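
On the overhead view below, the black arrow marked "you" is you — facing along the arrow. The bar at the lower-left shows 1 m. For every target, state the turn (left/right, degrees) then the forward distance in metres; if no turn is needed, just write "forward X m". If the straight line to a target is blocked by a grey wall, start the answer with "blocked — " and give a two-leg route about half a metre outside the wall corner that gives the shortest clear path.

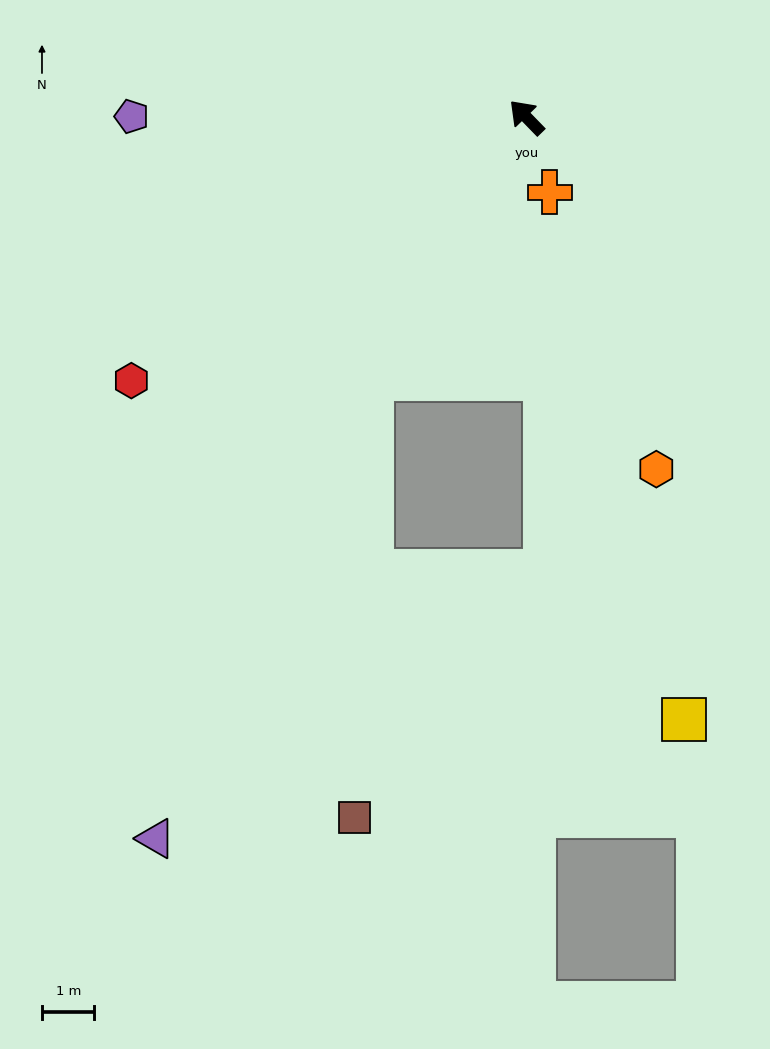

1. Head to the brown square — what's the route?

blocked — turn left 105°, forward 5.8 m, then turn left 29°, forward 8.4 m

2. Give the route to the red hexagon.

turn left 80°, forward 9.0 m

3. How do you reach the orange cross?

turn left 153°, forward 1.5 m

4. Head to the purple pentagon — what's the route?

turn left 46°, forward 7.5 m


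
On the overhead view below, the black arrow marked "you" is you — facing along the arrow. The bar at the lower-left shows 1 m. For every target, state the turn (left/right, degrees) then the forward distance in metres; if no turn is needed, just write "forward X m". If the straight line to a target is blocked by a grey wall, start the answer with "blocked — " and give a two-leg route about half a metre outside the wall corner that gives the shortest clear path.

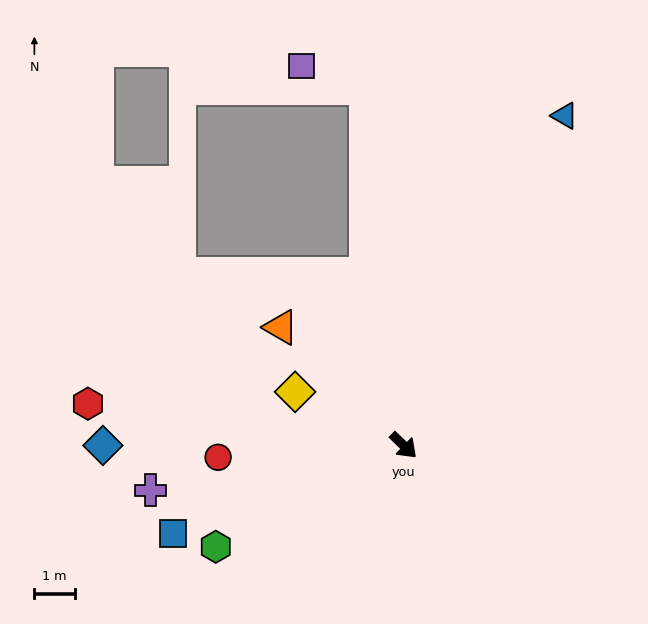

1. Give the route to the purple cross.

turn right 126°, forward 6.4 m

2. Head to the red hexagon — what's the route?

turn right 144°, forward 7.9 m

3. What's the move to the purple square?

blocked — turn left 140°, forward 8.9 m, then turn left 65°, forward 1.7 m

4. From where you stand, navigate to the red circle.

turn right 132°, forward 4.6 m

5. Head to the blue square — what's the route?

turn right 115°, forward 6.1 m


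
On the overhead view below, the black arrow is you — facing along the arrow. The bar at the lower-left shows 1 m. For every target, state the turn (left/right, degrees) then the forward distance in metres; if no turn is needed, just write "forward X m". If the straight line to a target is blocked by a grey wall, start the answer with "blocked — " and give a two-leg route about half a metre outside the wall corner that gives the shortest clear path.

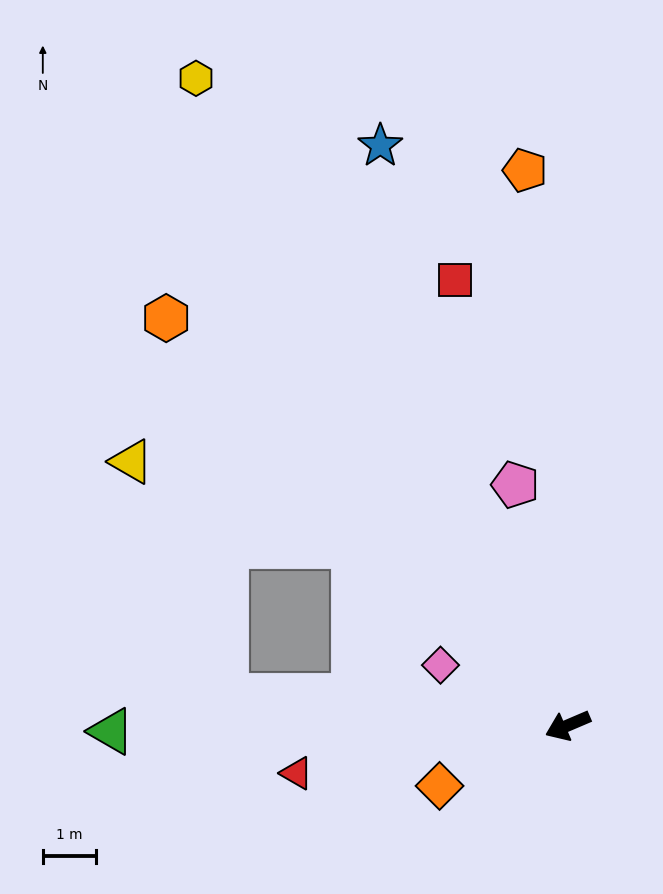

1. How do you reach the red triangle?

turn right 13°, forward 5.2 m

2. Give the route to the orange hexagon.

turn right 69°, forward 10.8 m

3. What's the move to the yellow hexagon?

turn right 83°, forward 14.1 m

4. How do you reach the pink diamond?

turn right 48°, forward 2.7 m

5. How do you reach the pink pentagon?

turn right 101°, forward 4.7 m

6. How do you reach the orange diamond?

turn left 2°, forward 2.7 m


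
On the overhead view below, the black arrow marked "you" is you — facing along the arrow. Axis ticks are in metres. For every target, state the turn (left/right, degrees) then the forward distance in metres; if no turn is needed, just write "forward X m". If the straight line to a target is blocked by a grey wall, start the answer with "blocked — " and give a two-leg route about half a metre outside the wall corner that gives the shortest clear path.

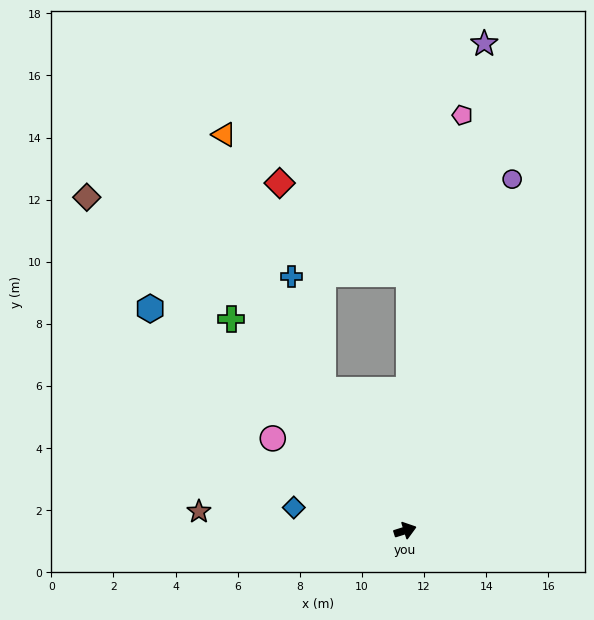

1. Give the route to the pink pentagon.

turn left 65°, forward 13.5 m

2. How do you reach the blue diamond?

turn left 151°, forward 3.7 m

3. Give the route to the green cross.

turn left 112°, forward 8.8 m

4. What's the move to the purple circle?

turn left 56°, forward 11.8 m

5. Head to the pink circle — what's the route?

turn left 128°, forward 5.2 m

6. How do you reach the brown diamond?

turn left 116°, forward 14.8 m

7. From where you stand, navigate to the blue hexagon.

turn left 122°, forward 10.9 m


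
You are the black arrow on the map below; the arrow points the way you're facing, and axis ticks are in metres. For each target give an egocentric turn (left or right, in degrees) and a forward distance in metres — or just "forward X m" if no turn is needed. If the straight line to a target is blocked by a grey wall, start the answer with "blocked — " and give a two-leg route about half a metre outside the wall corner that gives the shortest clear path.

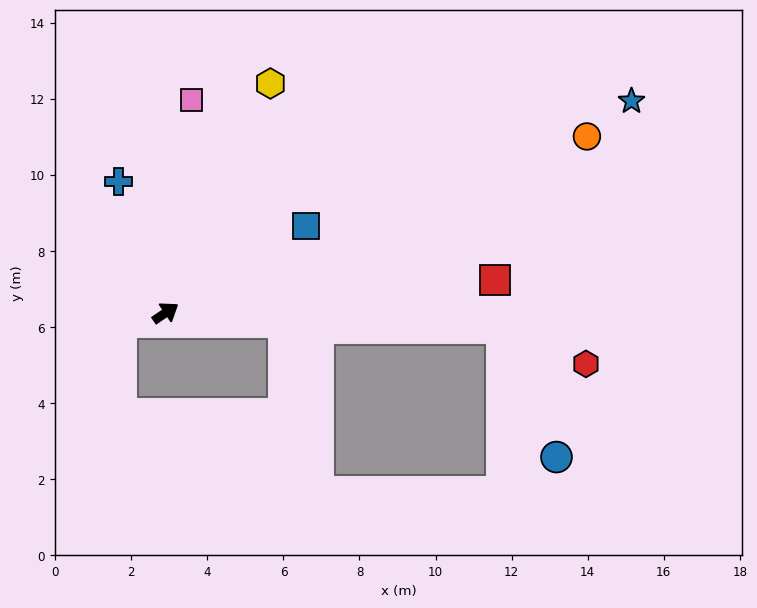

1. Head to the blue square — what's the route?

turn right 2°, forward 4.3 m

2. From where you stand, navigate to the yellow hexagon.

turn left 31°, forward 6.6 m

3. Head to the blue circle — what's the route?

blocked — turn right 37°, forward 8.8 m, then turn right 64°, forward 3.7 m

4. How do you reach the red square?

turn right 28°, forward 8.7 m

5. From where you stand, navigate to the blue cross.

turn left 76°, forward 3.7 m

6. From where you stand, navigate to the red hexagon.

blocked — turn right 37°, forward 8.8 m, then turn right 20°, forward 2.4 m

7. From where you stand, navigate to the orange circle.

turn right 11°, forward 12.0 m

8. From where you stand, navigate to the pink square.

turn left 49°, forward 5.6 m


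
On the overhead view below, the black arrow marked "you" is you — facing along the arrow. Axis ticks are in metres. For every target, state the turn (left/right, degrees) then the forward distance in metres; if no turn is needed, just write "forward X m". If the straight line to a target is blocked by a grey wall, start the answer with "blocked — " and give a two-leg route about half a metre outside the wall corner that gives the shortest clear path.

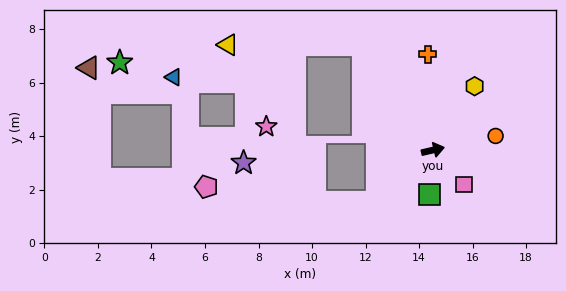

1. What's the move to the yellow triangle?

blocked — turn left 110°, forward 4.7 m, then turn left 57°, forward 5.1 m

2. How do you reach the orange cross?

turn left 80°, forward 3.6 m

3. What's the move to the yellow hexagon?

turn left 44°, forward 2.9 m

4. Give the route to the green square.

turn right 107°, forward 1.6 m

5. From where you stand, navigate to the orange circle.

forward 2.4 m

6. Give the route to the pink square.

turn right 61°, forward 1.7 m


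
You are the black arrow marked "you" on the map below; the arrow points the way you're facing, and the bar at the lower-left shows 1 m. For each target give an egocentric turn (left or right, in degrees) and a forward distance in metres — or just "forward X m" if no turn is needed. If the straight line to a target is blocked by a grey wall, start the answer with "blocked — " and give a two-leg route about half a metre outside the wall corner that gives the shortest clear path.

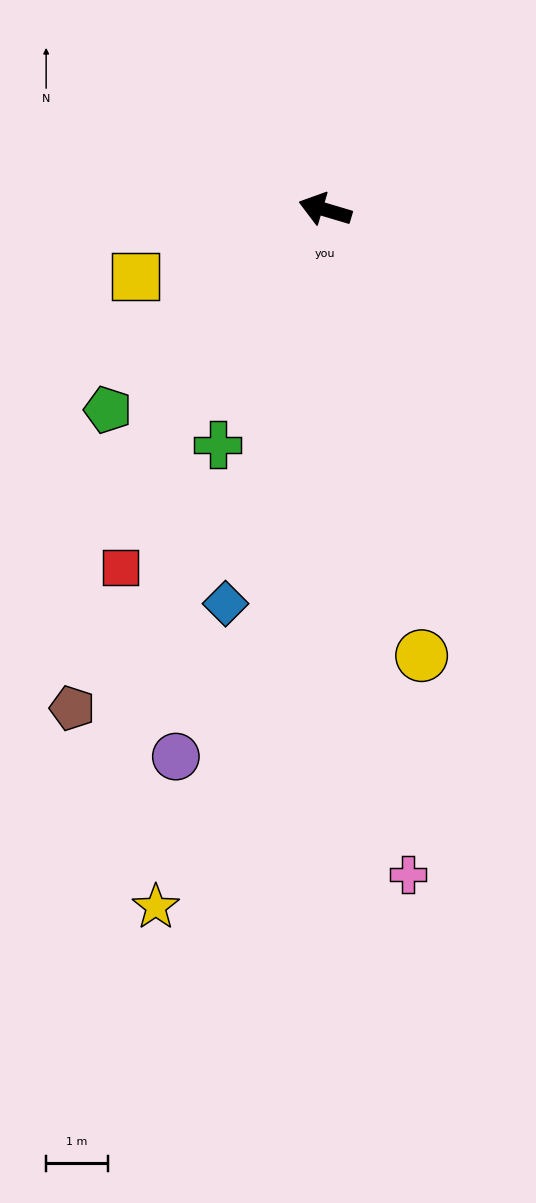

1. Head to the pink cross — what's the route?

turn left 114°, forward 10.8 m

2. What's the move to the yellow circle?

turn left 119°, forward 7.4 m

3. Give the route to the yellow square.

turn left 36°, forward 3.2 m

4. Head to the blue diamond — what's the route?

turn left 92°, forward 6.5 m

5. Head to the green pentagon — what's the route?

turn left 59°, forward 4.8 m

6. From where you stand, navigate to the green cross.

turn left 82°, forward 4.2 m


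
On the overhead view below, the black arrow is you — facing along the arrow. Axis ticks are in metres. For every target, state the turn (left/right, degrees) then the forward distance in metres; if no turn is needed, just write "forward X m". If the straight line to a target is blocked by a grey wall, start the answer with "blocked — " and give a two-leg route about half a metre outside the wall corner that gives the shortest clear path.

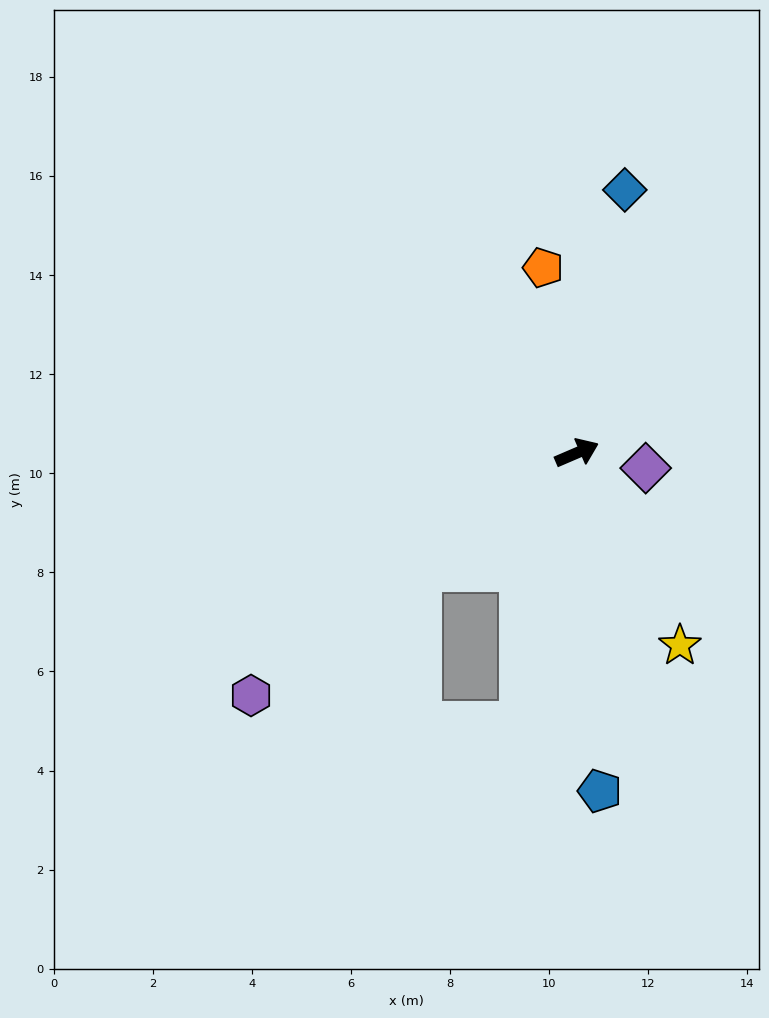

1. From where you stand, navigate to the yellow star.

turn right 85°, forward 4.4 m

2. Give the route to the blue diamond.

turn left 56°, forward 5.4 m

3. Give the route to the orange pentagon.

turn left 77°, forward 3.8 m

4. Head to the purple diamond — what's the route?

turn right 36°, forward 1.4 m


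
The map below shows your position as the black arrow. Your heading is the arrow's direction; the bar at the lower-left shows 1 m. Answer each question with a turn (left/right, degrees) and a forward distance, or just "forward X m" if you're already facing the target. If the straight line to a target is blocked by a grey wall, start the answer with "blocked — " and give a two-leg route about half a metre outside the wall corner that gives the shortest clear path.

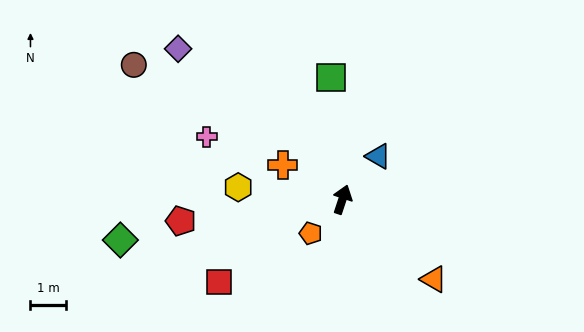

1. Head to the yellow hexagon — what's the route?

turn left 102°, forward 3.0 m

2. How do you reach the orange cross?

turn left 79°, forward 2.0 m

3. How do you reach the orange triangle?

turn right 113°, forward 3.4 m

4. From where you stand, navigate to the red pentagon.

turn left 116°, forward 4.6 m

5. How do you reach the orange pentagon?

turn left 155°, forward 1.3 m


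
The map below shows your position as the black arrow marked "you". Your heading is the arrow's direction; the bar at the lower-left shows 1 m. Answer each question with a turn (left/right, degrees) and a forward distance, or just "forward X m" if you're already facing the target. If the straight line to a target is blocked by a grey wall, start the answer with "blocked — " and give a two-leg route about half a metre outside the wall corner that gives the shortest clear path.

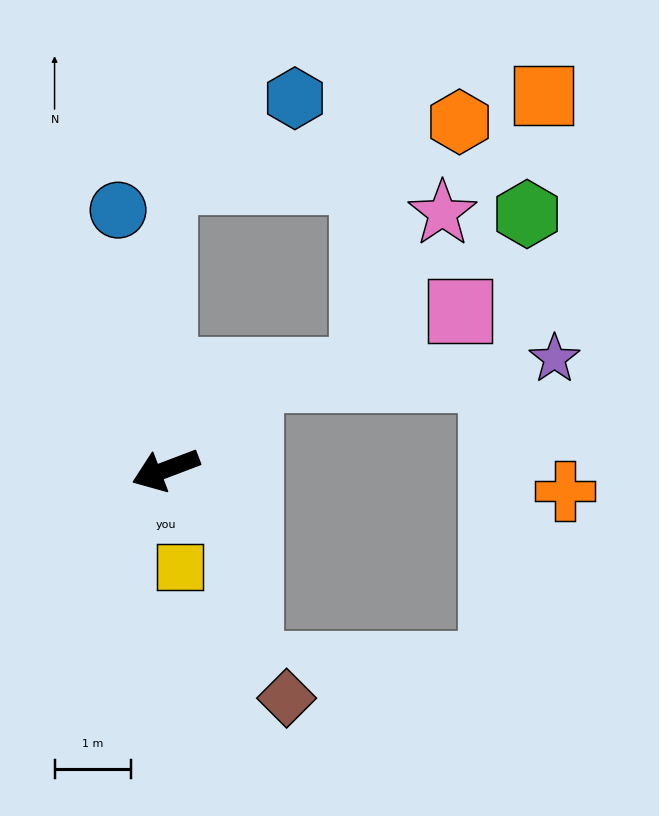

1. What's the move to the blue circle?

turn right 100°, forward 3.5 m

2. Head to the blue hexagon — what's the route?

blocked — turn right 111°, forward 3.8 m, then turn right 57°, forward 2.0 m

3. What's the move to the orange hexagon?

blocked — turn right 111°, forward 3.8 m, then turn right 78°, forward 4.0 m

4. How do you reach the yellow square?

turn left 77°, forward 1.3 m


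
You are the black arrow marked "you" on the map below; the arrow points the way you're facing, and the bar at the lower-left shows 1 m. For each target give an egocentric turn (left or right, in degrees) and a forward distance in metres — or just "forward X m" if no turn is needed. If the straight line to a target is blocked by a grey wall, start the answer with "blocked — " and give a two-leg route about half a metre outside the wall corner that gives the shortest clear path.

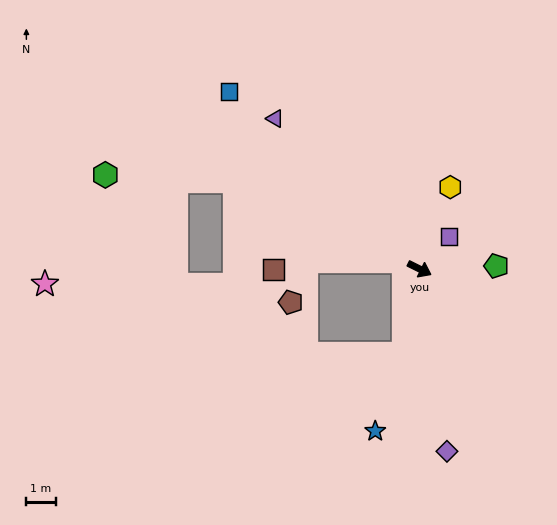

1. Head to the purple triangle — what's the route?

turn left 160°, forward 7.1 m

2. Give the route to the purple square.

turn left 74°, forward 1.5 m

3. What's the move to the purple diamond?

turn right 55°, forward 6.3 m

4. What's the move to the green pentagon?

turn left 29°, forward 2.6 m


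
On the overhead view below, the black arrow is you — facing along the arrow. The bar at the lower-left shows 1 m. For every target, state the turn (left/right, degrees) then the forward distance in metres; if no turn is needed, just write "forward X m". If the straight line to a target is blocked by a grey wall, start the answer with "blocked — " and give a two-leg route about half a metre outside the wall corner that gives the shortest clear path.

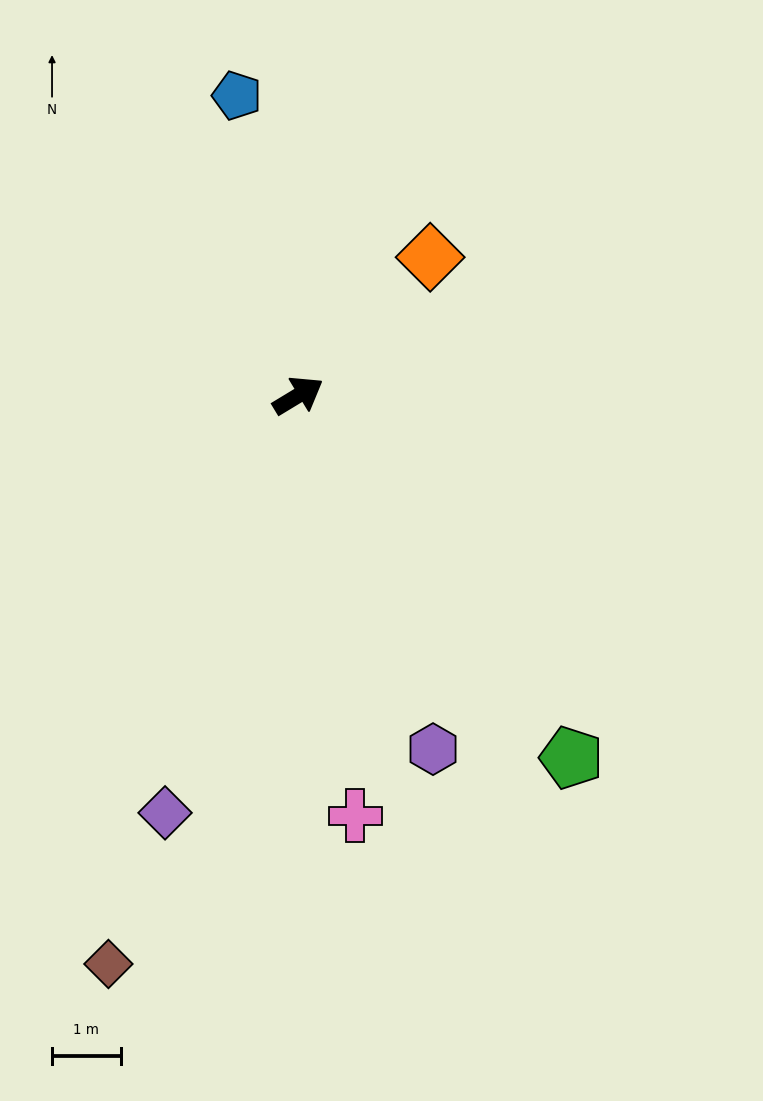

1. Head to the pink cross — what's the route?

turn right 113°, forward 6.2 m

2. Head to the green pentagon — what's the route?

turn right 84°, forward 6.6 m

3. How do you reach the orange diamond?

turn left 15°, forward 2.8 m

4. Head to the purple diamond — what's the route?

turn right 139°, forward 6.4 m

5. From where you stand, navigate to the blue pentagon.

turn left 70°, forward 4.5 m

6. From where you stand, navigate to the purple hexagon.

turn right 100°, forward 5.5 m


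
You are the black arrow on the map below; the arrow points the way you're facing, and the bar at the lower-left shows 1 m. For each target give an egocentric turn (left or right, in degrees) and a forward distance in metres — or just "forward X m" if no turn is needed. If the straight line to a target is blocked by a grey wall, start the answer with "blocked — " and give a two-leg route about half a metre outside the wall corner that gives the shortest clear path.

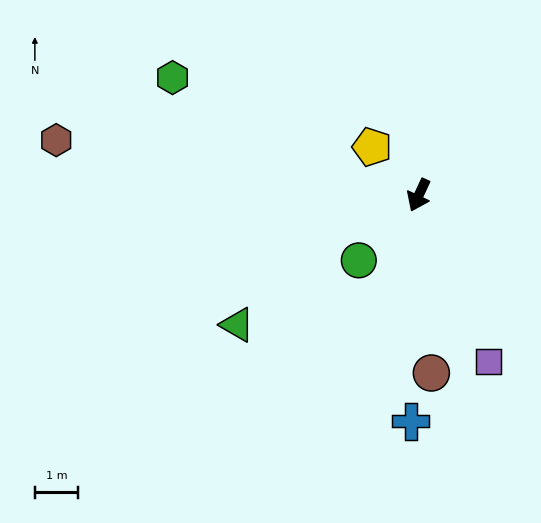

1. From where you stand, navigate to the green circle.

turn right 18°, forward 2.1 m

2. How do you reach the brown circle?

turn left 29°, forward 4.1 m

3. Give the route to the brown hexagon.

turn right 74°, forward 8.5 m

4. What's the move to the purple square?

turn left 48°, forward 4.2 m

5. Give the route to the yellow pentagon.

turn right 111°, forward 1.6 m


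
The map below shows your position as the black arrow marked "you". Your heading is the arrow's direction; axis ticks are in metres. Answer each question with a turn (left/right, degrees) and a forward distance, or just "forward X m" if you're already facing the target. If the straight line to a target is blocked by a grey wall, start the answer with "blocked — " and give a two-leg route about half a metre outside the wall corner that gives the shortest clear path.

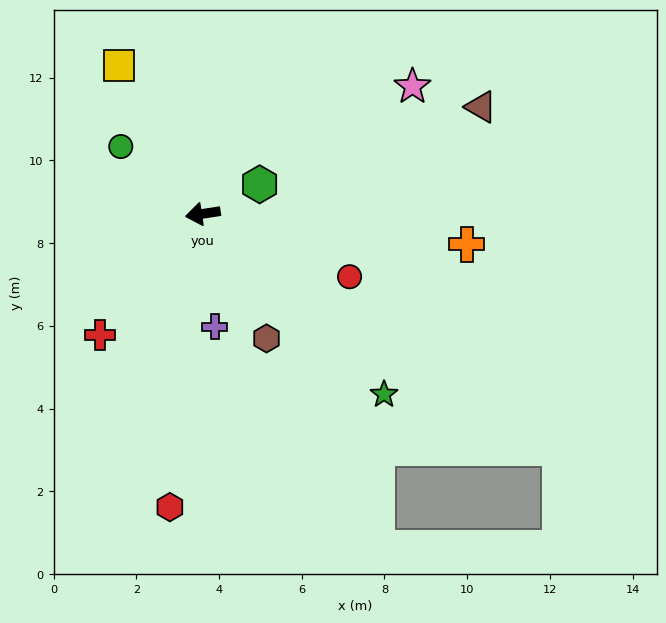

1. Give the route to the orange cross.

turn left 165°, forward 6.4 m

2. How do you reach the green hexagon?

turn right 161°, forward 1.5 m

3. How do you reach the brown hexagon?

turn left 108°, forward 3.4 m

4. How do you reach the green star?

turn left 126°, forward 6.2 m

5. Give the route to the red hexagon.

turn left 75°, forward 7.1 m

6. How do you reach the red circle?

turn left 148°, forward 3.9 m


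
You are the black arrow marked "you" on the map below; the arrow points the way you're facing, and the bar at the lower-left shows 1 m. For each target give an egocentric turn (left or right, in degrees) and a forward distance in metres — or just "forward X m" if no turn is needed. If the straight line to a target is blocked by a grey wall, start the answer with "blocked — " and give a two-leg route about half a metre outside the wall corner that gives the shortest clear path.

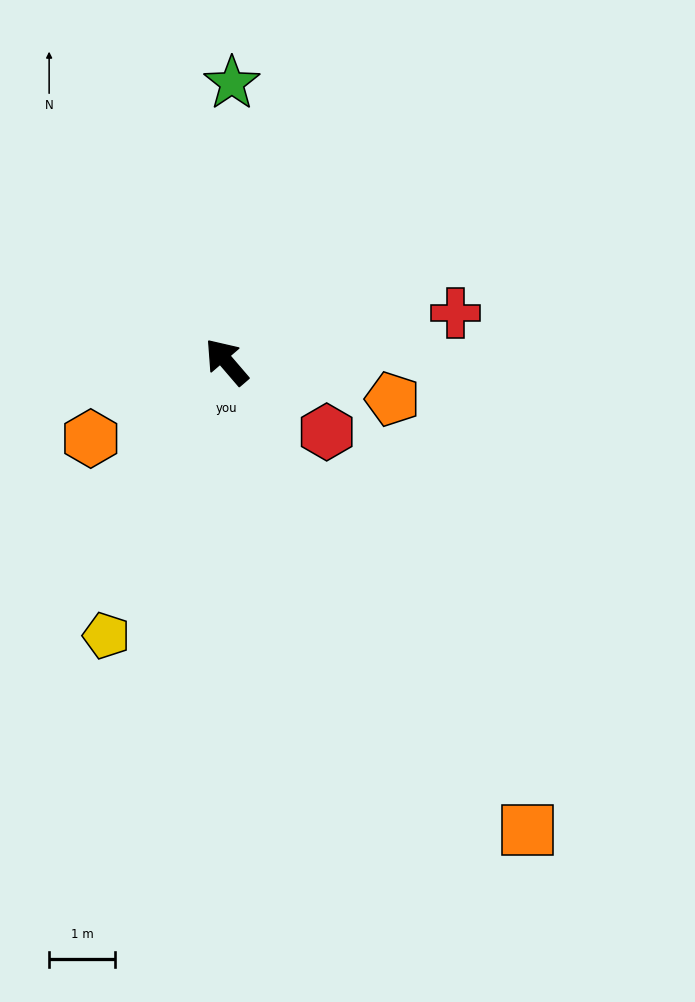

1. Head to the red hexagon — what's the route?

turn right 166°, forward 1.8 m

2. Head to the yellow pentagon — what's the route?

turn left 116°, forward 4.5 m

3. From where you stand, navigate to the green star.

turn right 42°, forward 4.2 m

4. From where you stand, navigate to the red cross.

turn right 119°, forward 3.5 m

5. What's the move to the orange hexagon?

turn left 79°, forward 2.4 m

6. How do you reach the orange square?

turn left 172°, forward 8.4 m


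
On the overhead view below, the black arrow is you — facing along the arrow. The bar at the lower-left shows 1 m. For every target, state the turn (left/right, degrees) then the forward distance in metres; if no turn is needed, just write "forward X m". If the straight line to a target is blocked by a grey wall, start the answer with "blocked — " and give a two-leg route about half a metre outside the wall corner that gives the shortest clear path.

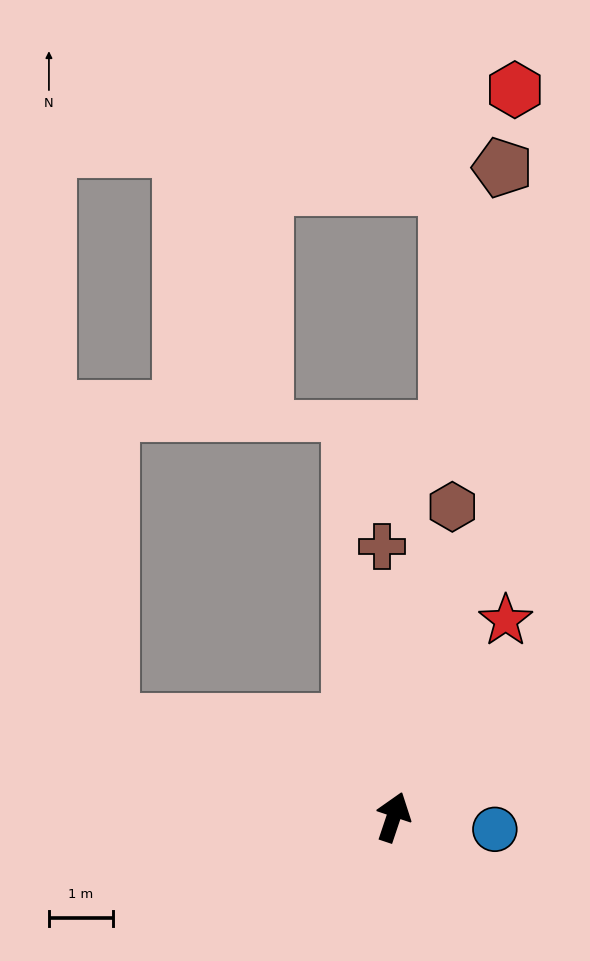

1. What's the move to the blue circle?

turn right 78°, forward 1.6 m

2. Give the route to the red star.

turn right 11°, forward 3.5 m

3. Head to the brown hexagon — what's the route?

turn left 8°, forward 4.9 m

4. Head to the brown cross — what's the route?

turn left 21°, forward 4.2 m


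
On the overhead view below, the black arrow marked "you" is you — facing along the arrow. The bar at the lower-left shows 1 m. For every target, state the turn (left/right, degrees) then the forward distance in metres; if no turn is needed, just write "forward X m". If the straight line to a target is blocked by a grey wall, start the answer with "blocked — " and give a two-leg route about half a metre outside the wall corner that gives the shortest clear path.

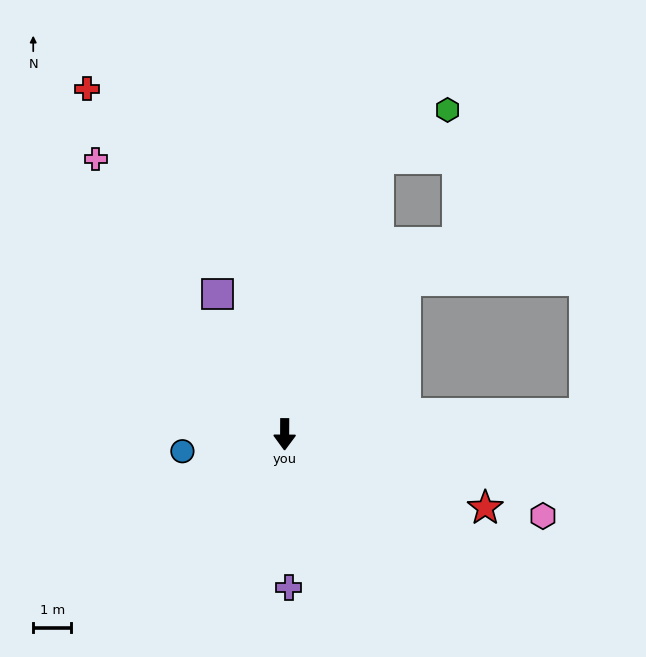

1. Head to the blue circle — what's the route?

turn right 80°, forward 2.7 m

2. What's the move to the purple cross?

forward 4.0 m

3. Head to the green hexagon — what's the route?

blocked — turn left 162°, forward 7.7 m, then turn right 37°, forward 2.2 m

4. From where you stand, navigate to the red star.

turn left 70°, forward 5.6 m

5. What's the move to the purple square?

turn right 154°, forward 4.1 m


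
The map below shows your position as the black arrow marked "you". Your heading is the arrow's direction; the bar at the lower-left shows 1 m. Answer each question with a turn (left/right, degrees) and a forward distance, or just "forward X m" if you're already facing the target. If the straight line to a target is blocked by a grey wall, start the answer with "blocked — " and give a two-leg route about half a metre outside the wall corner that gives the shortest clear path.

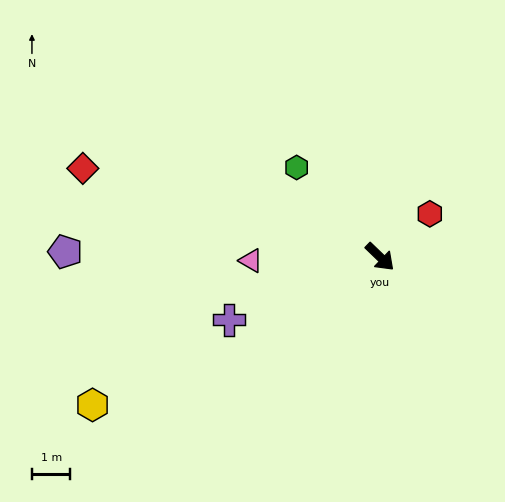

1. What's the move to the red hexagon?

turn left 85°, forward 1.7 m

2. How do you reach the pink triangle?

turn right 134°, forward 3.3 m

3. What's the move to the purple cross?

turn right 113°, forward 4.2 m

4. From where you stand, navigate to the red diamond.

turn right 153°, forward 8.0 m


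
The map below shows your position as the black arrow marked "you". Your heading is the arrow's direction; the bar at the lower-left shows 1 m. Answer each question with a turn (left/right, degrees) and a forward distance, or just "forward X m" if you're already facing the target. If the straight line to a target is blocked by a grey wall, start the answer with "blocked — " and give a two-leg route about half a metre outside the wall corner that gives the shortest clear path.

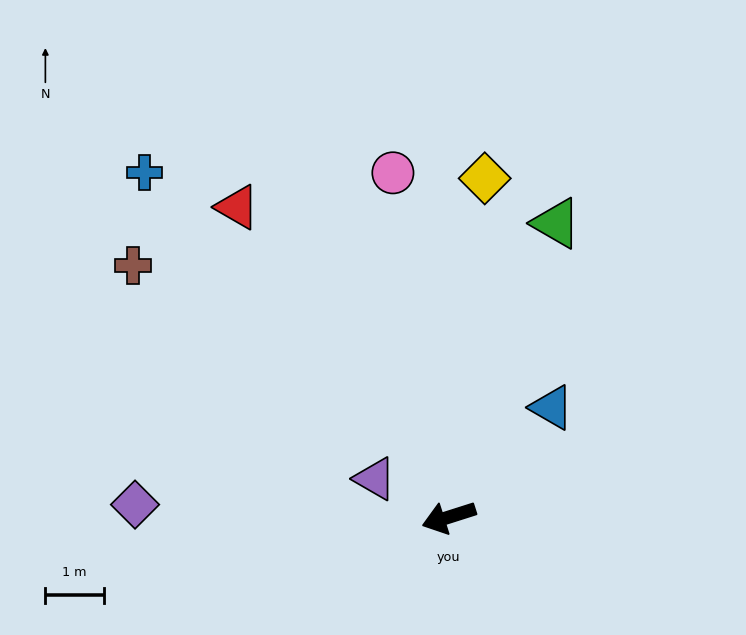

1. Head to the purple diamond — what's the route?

turn right 20°, forward 5.4 m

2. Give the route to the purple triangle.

turn right 45°, forward 1.4 m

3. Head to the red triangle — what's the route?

turn right 73°, forward 6.4 m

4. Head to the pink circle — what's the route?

turn right 98°, forward 5.9 m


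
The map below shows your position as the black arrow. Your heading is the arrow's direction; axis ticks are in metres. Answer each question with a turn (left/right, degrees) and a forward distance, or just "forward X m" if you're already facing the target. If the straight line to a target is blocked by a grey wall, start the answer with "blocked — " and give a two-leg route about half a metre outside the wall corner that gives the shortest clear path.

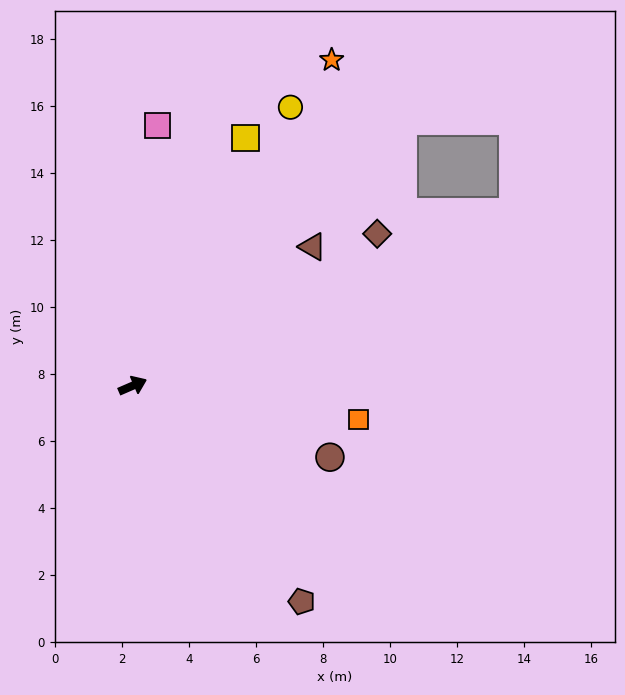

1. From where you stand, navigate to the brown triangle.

turn left 14°, forward 6.8 m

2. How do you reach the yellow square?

turn left 42°, forward 8.1 m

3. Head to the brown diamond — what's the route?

turn left 8°, forward 8.6 m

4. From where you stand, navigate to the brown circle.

turn right 43°, forward 6.3 m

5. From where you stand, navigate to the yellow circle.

turn left 37°, forward 9.6 m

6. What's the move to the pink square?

turn left 61°, forward 7.8 m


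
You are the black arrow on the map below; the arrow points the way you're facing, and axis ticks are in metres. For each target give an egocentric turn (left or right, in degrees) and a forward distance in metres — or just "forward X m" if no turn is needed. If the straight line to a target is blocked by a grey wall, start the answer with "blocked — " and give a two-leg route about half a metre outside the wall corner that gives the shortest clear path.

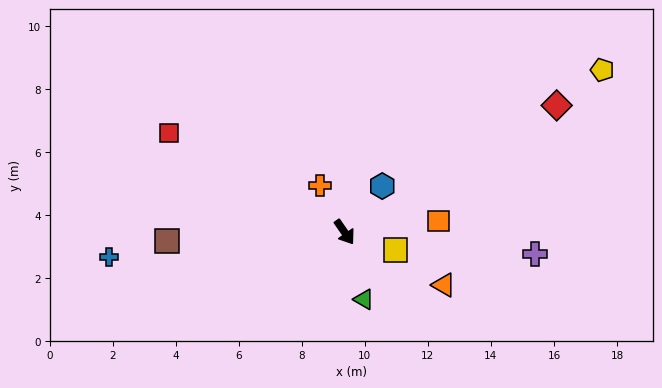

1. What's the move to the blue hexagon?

turn left 106°, forward 1.9 m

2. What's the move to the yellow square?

turn left 36°, forward 1.7 m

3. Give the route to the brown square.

turn right 122°, forward 5.6 m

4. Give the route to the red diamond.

turn left 86°, forward 7.8 m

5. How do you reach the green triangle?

turn right 19°, forward 2.2 m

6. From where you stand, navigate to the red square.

turn right 154°, forward 6.4 m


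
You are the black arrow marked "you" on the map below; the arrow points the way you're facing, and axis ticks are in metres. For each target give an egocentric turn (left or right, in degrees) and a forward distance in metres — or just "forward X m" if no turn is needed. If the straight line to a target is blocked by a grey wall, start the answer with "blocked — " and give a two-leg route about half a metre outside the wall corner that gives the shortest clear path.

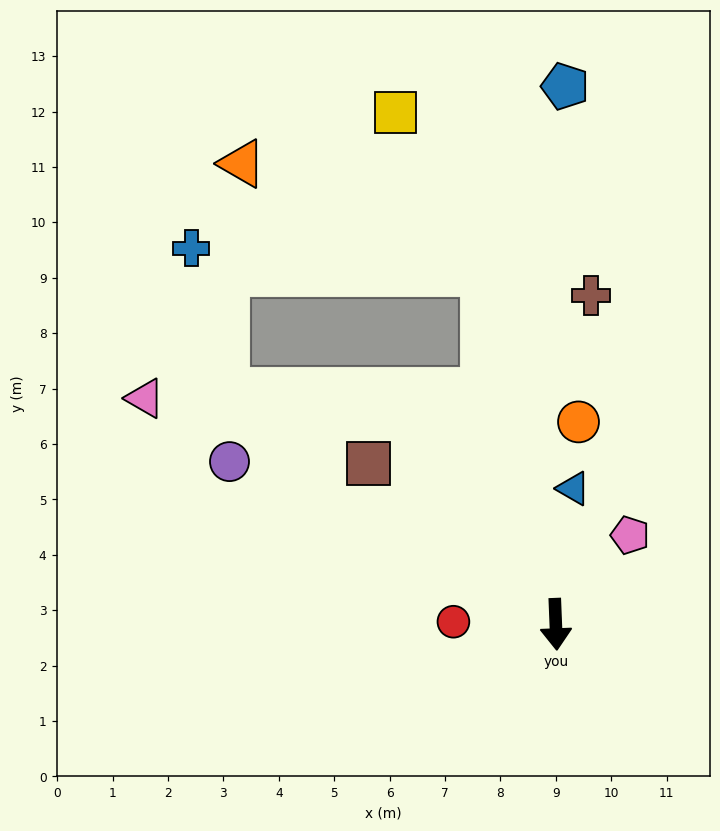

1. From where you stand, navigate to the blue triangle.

turn left 170°, forward 2.5 m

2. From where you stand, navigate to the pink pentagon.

turn left 138°, forward 2.1 m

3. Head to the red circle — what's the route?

turn right 94°, forward 1.8 m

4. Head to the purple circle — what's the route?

turn right 119°, forward 6.6 m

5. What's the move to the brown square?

turn right 133°, forward 4.4 m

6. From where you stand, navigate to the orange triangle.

blocked — turn right 171°, forward 6.5 m, then turn left 54°, forward 4.8 m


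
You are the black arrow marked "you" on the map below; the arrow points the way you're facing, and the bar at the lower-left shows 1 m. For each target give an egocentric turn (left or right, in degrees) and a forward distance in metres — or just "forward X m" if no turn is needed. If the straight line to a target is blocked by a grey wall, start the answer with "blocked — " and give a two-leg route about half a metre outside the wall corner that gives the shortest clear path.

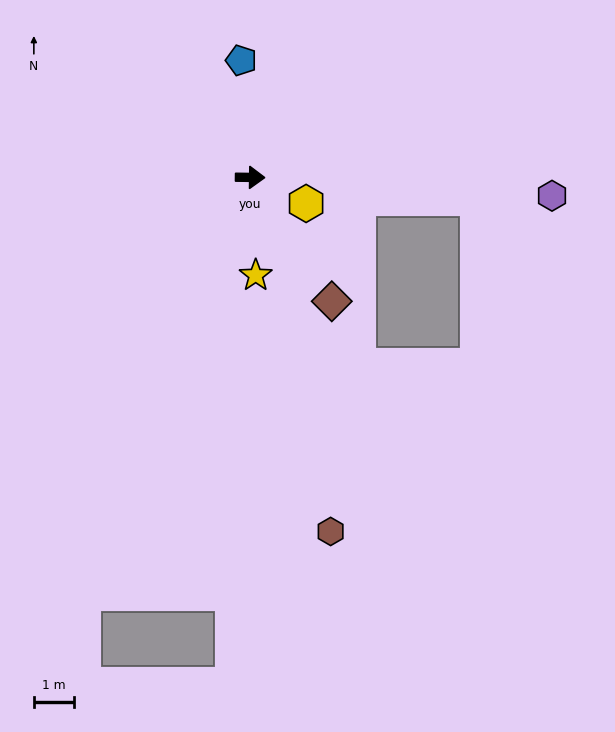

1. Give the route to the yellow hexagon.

turn right 24°, forward 1.5 m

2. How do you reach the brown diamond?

turn right 56°, forward 3.7 m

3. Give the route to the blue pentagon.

turn left 95°, forward 2.9 m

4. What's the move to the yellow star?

turn right 86°, forward 2.4 m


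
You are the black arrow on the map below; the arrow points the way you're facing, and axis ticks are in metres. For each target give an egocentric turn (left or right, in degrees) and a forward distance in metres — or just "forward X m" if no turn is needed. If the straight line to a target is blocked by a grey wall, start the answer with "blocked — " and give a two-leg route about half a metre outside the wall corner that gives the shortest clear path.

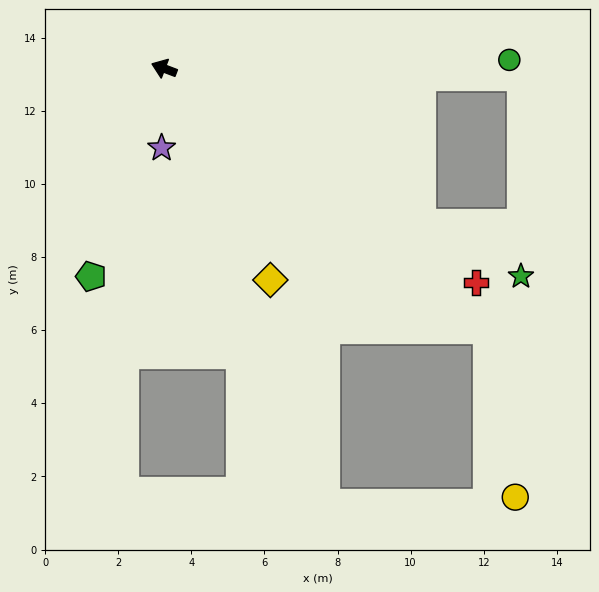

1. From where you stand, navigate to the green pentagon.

turn left 91°, forward 6.0 m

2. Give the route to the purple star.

turn left 109°, forward 2.2 m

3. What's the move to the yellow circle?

blocked — turn left 162°, forward 11.4 m, then turn right 42°, forward 4.7 m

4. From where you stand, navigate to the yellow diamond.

turn left 137°, forward 6.5 m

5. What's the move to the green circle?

turn right 158°, forward 9.4 m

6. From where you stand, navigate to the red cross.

turn left 166°, forward 10.3 m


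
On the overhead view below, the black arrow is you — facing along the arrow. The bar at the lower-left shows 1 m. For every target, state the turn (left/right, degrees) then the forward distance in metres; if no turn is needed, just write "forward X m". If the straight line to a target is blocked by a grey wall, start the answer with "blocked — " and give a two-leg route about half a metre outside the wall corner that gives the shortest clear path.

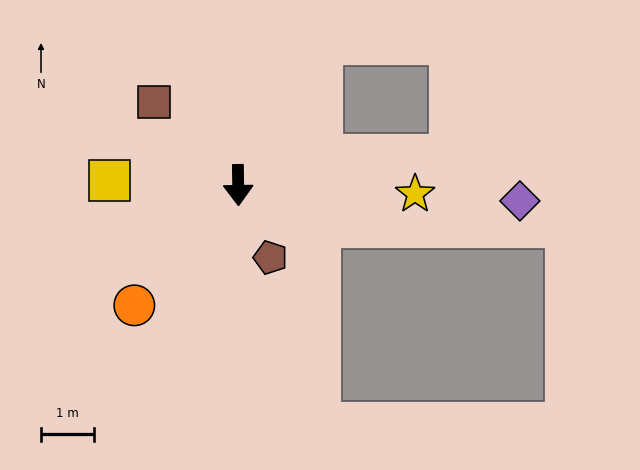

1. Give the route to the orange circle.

turn right 42°, forward 3.0 m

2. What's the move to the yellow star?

turn left 86°, forward 3.4 m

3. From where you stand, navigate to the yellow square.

turn right 93°, forward 2.4 m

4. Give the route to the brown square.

turn right 136°, forward 2.2 m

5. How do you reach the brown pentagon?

turn left 23°, forward 1.5 m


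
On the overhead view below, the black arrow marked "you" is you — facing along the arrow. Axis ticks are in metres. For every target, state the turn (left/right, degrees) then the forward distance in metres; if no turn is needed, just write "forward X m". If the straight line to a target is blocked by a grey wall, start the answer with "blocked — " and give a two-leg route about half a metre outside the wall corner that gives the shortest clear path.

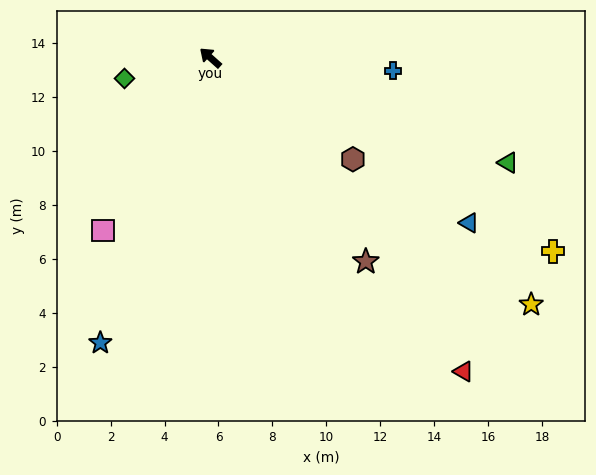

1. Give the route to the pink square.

turn left 100°, forward 7.5 m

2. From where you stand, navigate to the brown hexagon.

turn right 174°, forward 6.5 m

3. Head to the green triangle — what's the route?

turn right 158°, forward 11.7 m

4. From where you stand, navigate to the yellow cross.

turn right 168°, forward 14.6 m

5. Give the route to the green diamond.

turn left 55°, forward 3.3 m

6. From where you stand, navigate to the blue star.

turn left 111°, forward 11.3 m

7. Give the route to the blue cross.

turn right 142°, forward 6.8 m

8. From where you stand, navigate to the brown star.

turn left 169°, forward 9.5 m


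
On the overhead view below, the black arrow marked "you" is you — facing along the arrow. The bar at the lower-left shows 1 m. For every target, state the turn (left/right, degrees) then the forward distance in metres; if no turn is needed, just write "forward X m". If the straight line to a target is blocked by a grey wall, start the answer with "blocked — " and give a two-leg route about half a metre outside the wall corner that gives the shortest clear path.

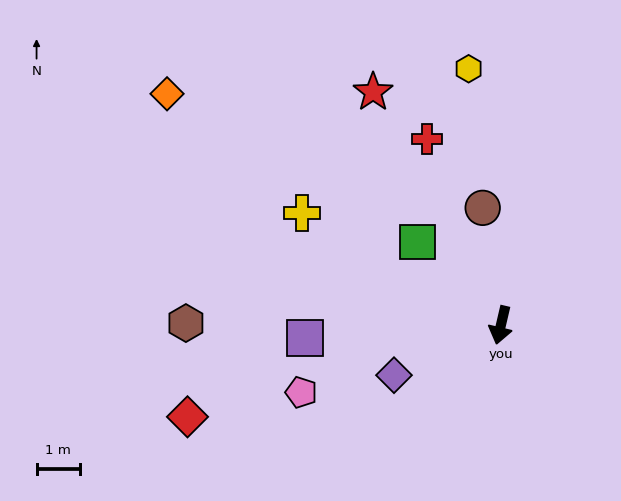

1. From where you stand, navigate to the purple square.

turn right 73°, forward 4.6 m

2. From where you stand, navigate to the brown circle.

turn right 158°, forward 2.8 m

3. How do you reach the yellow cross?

turn right 106°, forward 5.3 m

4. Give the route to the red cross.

turn right 145°, forward 4.7 m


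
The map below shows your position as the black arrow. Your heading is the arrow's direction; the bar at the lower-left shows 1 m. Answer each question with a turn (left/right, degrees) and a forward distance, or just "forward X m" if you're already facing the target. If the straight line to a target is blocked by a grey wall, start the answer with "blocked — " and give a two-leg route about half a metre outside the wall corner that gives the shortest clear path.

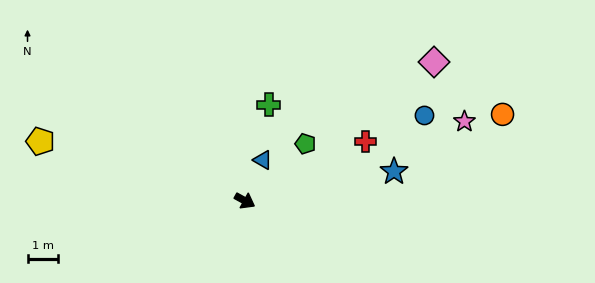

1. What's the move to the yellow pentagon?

turn right 167°, forward 7.0 m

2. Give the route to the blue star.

turn left 40°, forward 5.0 m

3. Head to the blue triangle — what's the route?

turn left 95°, forward 1.5 m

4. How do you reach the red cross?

turn left 55°, forward 4.4 m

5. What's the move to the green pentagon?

turn left 72°, forward 2.7 m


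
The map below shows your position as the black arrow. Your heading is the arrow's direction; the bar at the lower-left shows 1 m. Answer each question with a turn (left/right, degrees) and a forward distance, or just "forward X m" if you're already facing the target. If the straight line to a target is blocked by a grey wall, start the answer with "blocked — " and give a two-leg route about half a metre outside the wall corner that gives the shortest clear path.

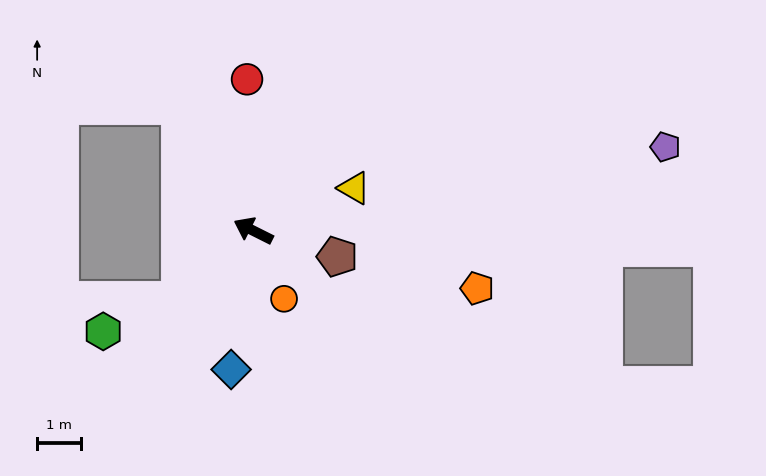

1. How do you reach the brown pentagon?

turn right 171°, forward 2.0 m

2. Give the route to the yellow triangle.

turn right 130°, forward 2.5 m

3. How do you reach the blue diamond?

turn left 108°, forward 3.2 m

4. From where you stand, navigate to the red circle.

turn right 61°, forward 3.5 m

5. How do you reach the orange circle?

turn left 141°, forward 1.7 m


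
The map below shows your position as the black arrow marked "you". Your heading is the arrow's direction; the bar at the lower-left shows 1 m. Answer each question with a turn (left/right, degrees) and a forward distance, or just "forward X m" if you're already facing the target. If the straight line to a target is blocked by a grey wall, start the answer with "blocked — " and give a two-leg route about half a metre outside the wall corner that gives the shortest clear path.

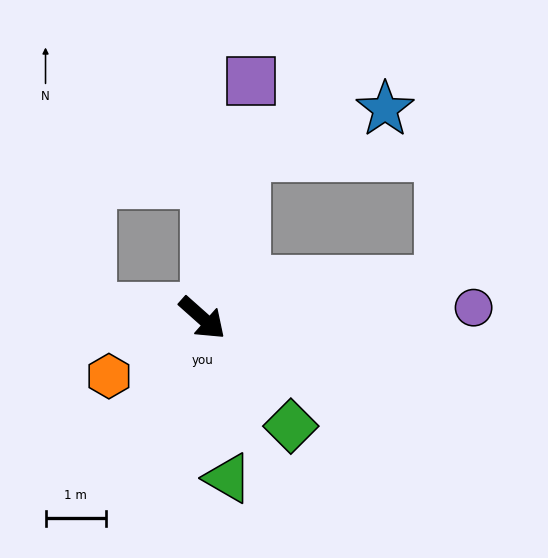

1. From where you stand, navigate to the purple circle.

turn left 44°, forward 4.5 m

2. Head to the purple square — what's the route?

turn left 120°, forward 4.0 m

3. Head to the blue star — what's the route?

blocked — turn left 117°, forward 2.8 m, then turn right 57°, forward 2.5 m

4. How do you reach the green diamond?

turn right 9°, forward 2.3 m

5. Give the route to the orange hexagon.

turn right 106°, forward 1.8 m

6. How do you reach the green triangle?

turn right 39°, forward 2.7 m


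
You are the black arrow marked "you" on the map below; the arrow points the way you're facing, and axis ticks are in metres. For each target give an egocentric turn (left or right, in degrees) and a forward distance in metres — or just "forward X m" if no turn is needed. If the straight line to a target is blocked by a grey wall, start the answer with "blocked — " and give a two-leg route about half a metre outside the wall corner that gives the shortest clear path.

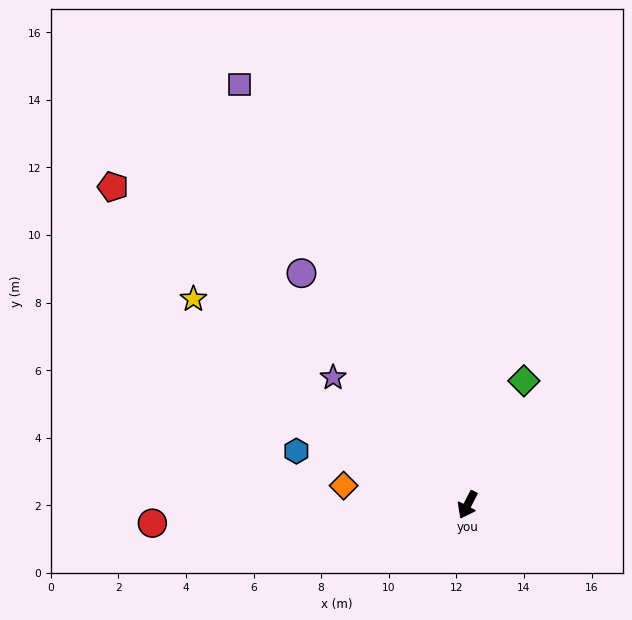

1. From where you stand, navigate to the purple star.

turn right 106°, forward 5.5 m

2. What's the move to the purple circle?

turn right 117°, forward 8.4 m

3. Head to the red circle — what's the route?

turn right 59°, forward 9.3 m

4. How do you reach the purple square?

turn right 124°, forward 14.1 m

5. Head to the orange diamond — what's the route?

turn right 71°, forward 3.7 m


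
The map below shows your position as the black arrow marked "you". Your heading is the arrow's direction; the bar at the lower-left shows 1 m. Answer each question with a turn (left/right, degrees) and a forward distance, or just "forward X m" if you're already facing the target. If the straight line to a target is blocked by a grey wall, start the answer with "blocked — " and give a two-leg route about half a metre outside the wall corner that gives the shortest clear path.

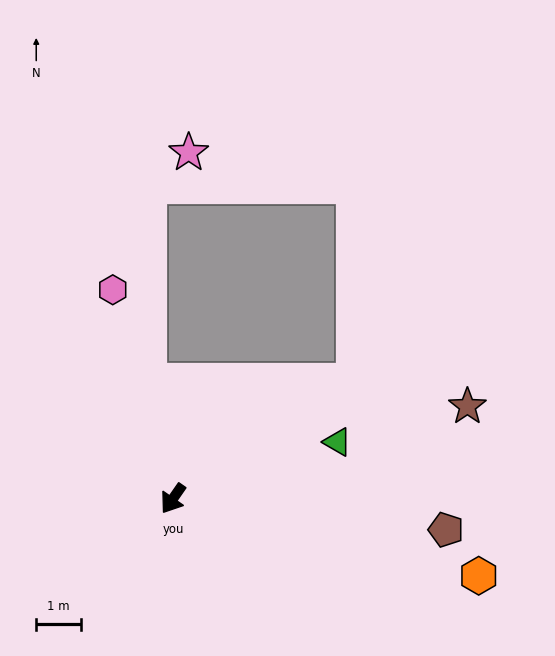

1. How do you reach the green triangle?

turn left 144°, forward 3.9 m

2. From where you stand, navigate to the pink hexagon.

turn right 129°, forward 4.8 m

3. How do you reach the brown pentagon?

turn left 118°, forward 6.1 m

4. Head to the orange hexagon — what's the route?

turn left 111°, forward 7.0 m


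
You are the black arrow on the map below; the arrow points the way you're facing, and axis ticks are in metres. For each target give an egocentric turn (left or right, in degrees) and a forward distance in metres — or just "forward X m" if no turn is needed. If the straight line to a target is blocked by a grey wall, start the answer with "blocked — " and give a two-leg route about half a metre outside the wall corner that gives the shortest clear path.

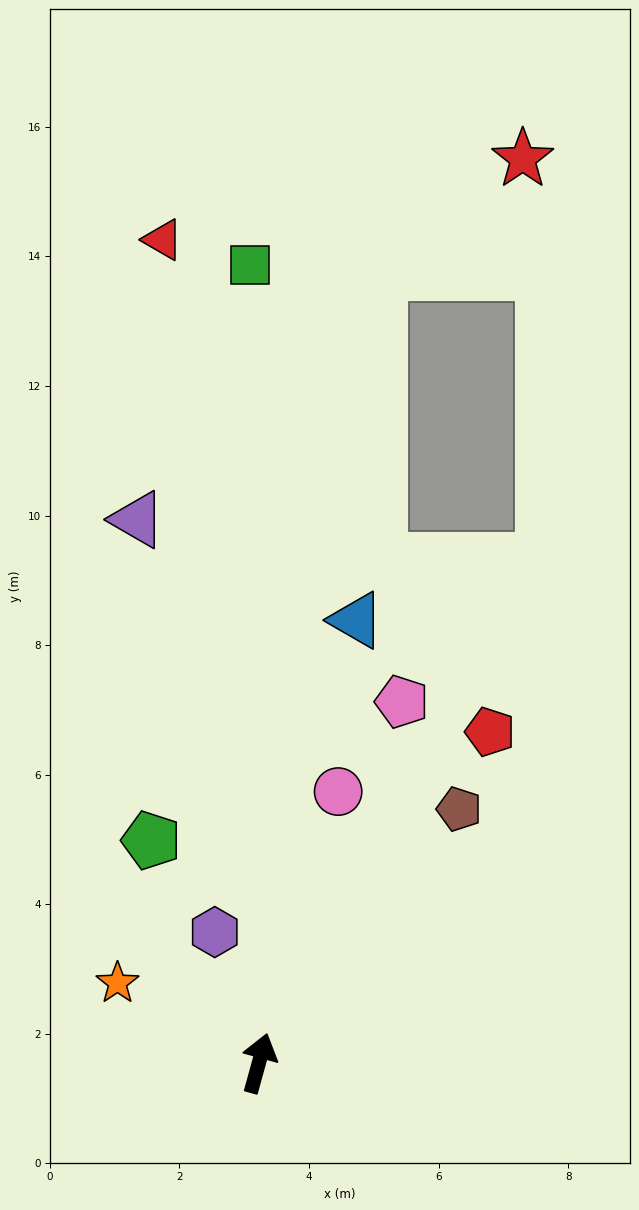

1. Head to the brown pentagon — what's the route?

turn right 23°, forward 5.0 m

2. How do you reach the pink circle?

forward 4.4 m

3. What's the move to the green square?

turn left 16°, forward 12.3 m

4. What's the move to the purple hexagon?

turn left 34°, forward 2.1 m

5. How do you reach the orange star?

turn left 76°, forward 2.5 m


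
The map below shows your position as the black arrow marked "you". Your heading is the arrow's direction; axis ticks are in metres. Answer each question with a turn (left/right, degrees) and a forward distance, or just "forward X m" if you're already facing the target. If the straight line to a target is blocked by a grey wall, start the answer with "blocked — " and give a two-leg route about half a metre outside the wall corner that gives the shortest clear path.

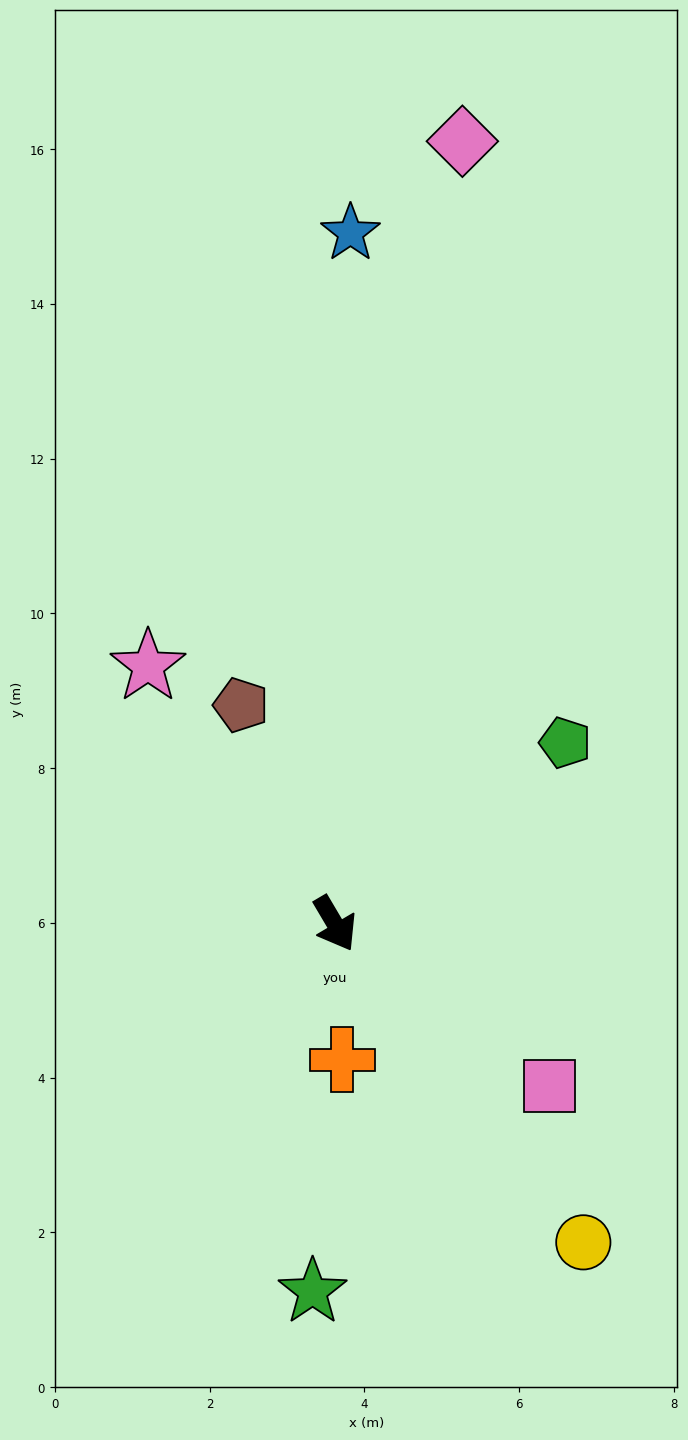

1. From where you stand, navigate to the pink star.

turn right 175°, forward 4.1 m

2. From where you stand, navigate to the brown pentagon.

turn left 173°, forward 3.1 m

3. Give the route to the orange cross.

turn right 28°, forward 1.8 m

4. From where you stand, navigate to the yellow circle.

turn left 7°, forward 5.2 m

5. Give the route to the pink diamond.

turn left 140°, forward 10.2 m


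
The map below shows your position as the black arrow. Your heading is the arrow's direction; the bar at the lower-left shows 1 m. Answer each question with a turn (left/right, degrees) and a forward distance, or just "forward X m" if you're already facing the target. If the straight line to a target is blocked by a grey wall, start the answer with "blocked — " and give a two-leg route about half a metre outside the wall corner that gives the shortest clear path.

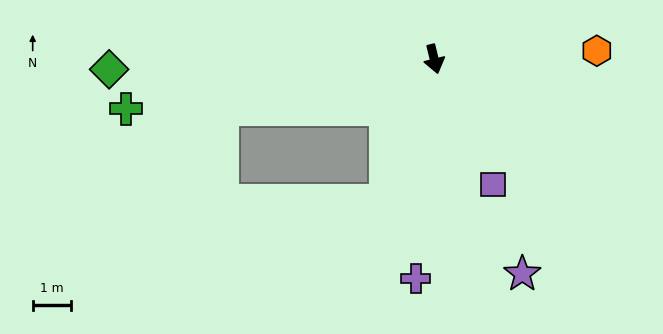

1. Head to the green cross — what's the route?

turn right 95°, forward 8.2 m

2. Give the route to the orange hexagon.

turn left 79°, forward 4.3 m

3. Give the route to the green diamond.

turn right 102°, forward 8.5 m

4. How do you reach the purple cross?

turn right 19°, forward 5.8 m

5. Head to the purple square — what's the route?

turn left 12°, forward 3.6 m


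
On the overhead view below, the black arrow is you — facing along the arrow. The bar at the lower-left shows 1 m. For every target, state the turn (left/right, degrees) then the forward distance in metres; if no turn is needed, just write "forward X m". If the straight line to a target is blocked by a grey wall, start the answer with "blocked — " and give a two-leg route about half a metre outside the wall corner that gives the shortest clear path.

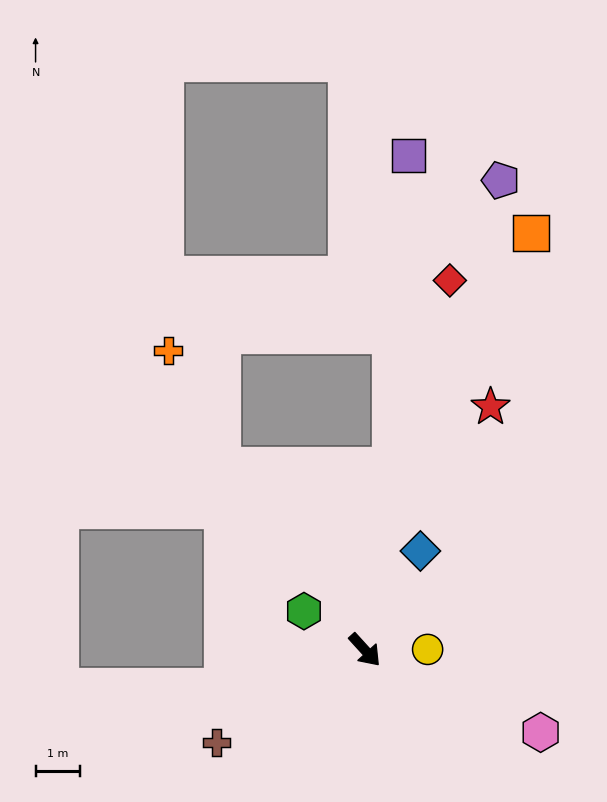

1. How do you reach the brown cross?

turn right 100°, forward 3.9 m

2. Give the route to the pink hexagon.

turn left 23°, forward 4.4 m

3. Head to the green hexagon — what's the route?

turn right 165°, forward 1.6 m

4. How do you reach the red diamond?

turn left 125°, forward 8.5 m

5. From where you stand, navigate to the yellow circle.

turn left 48°, forward 1.4 m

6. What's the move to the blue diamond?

turn left 108°, forward 2.6 m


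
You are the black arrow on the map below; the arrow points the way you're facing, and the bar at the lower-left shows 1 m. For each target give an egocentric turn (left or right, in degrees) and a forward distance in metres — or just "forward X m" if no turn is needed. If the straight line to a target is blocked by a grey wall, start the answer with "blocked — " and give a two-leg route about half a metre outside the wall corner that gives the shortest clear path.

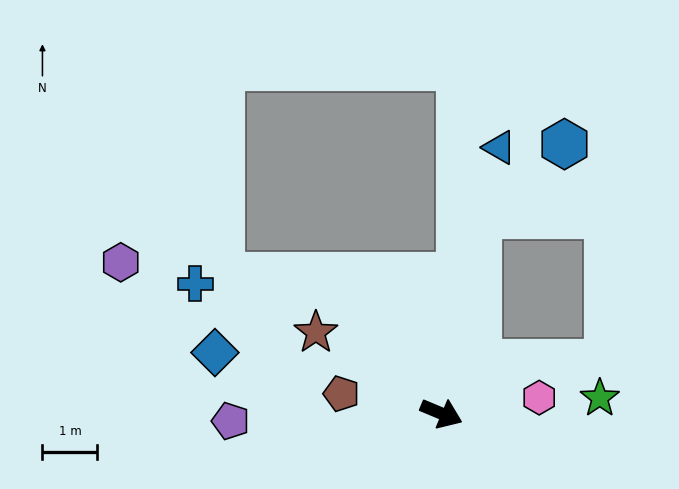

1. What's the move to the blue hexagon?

blocked — turn left 102°, forward 3.7 m, then turn right 40°, forward 2.0 m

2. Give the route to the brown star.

turn left 170°, forward 2.7 m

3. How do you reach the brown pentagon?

turn right 168°, forward 1.9 m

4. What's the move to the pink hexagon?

turn left 32°, forward 1.8 m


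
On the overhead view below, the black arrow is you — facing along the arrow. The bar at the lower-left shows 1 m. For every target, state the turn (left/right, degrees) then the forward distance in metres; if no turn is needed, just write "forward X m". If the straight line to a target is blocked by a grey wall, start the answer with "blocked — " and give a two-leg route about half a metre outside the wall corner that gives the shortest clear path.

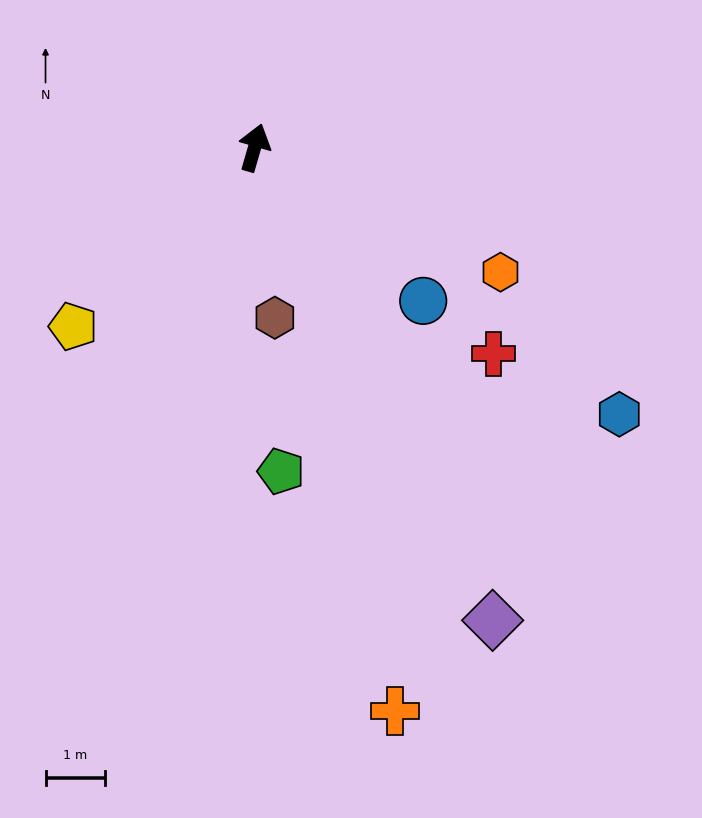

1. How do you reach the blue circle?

turn right 116°, forward 3.9 m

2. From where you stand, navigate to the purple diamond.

turn right 137°, forward 9.0 m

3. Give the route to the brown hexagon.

turn right 157°, forward 2.9 m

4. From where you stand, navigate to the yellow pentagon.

turn left 151°, forward 4.3 m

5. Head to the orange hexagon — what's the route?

turn right 101°, forward 4.7 m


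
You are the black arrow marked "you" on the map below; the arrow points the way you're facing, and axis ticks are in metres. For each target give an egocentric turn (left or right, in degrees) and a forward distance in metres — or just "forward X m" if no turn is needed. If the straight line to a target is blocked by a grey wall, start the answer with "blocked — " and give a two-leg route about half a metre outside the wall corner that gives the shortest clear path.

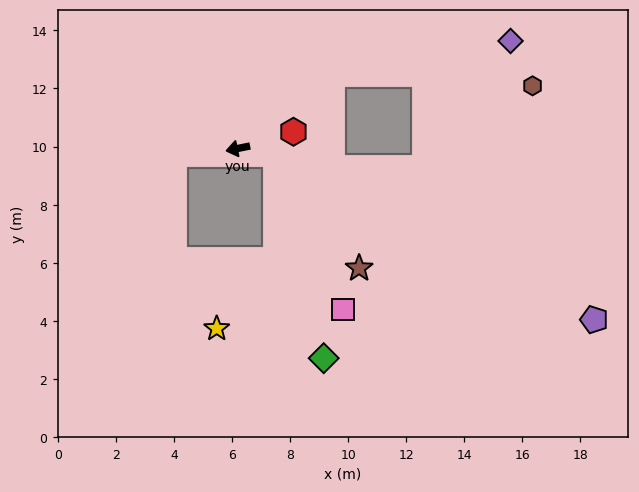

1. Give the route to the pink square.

blocked — turn left 159°, forward 1.3 m, then turn right 57°, forward 5.8 m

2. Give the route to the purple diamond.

blocked — turn right 154°, forward 4.2 m, then turn right 27°, forward 6.2 m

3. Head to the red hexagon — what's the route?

turn right 175°, forward 2.0 m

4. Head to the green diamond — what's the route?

blocked — turn left 159°, forward 1.3 m, then turn right 67°, forward 7.2 m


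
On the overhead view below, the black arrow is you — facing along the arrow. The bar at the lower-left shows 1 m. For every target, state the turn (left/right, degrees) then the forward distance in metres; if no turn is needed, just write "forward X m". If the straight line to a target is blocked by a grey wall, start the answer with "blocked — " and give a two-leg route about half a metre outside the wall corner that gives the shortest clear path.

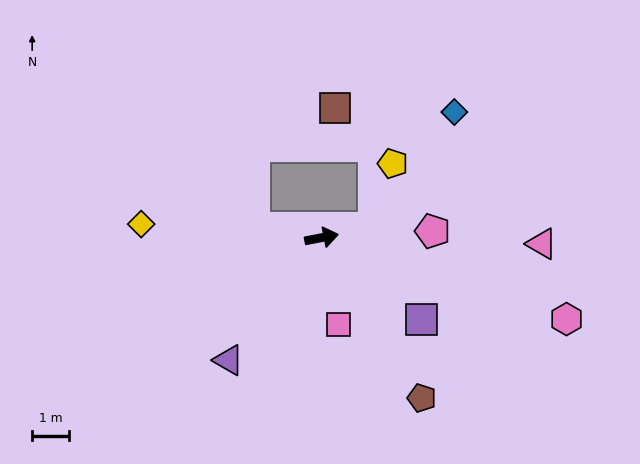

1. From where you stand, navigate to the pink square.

turn right 90°, forward 2.4 m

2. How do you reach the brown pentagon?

turn right 69°, forward 5.1 m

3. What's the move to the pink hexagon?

turn right 29°, forward 6.9 m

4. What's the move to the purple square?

turn right 50°, forward 3.5 m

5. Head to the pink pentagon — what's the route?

turn right 8°, forward 3.0 m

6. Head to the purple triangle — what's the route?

turn right 138°, forward 4.1 m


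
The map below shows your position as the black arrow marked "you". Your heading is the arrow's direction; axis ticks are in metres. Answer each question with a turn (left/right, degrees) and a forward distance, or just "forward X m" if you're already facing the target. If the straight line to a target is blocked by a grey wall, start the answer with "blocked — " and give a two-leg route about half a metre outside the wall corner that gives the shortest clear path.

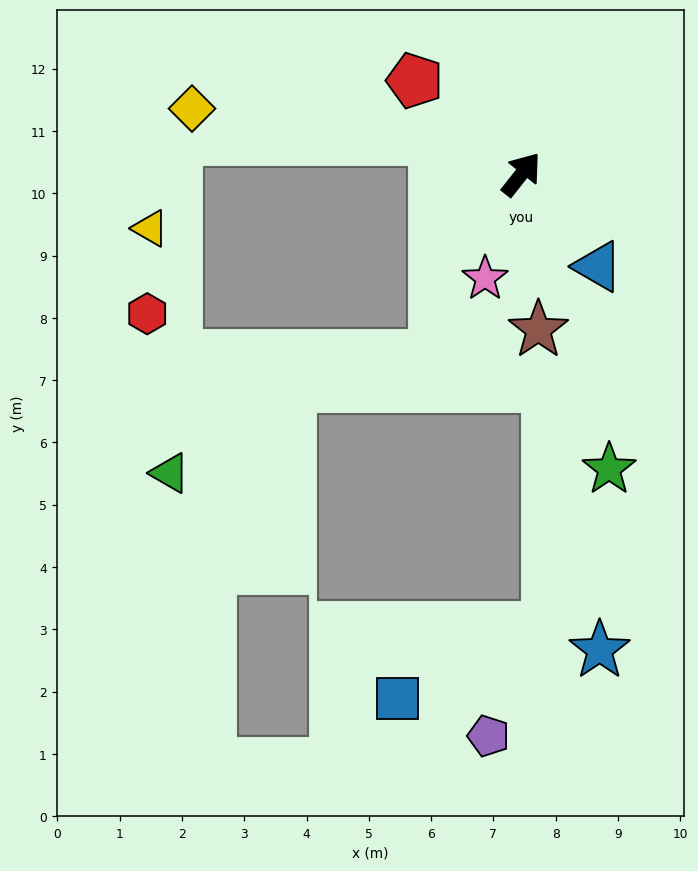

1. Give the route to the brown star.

turn right 135°, forward 2.5 m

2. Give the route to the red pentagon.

turn left 87°, forward 2.3 m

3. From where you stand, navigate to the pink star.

turn right 161°, forward 1.8 m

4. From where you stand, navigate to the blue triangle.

turn right 102°, forward 1.9 m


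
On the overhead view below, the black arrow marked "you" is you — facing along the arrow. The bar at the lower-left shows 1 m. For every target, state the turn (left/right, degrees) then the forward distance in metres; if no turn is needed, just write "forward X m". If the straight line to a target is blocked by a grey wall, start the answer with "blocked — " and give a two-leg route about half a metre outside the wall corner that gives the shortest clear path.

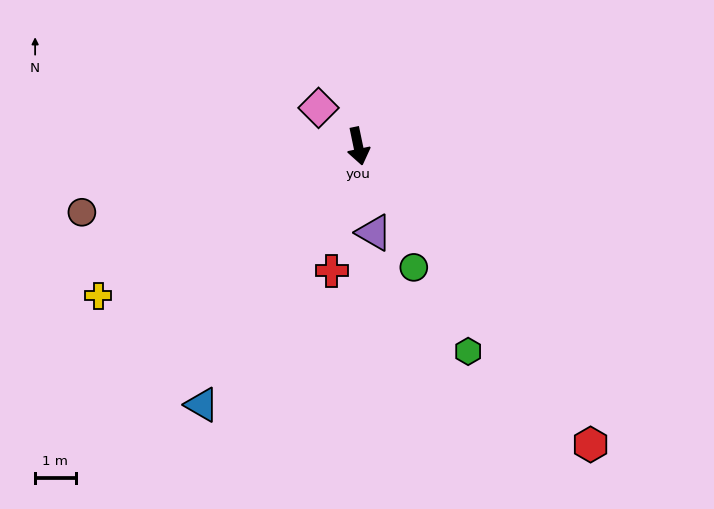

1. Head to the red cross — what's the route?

turn right 24°, forward 3.1 m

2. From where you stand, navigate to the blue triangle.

turn right 43°, forward 7.4 m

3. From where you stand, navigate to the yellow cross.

turn right 72°, forward 7.4 m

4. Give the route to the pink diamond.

turn right 146°, forward 1.4 m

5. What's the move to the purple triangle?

forward 2.2 m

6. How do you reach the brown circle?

turn right 88°, forward 7.0 m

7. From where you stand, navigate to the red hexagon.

turn left 26°, forward 9.3 m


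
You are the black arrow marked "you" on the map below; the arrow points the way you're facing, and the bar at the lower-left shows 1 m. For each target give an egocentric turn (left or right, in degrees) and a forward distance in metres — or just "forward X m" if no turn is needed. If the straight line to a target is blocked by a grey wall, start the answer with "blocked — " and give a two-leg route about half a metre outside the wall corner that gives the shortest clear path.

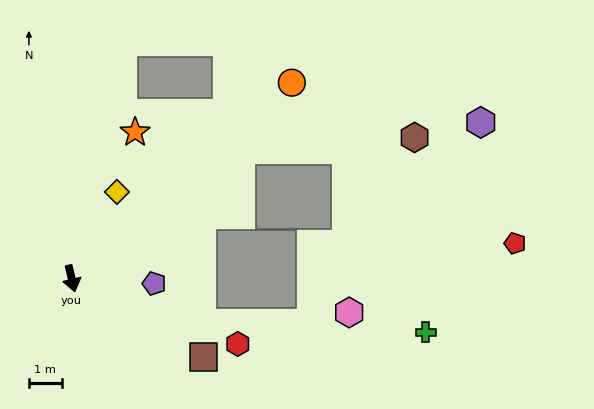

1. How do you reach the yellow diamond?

turn left 139°, forward 3.0 m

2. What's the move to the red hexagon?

turn left 55°, forward 5.4 m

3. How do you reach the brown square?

turn left 46°, forward 4.6 m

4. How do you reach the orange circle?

turn left 118°, forward 8.9 m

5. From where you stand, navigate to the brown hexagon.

blocked — turn left 114°, forward 6.4 m, then turn right 33°, forward 5.3 m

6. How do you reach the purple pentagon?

turn left 73°, forward 2.5 m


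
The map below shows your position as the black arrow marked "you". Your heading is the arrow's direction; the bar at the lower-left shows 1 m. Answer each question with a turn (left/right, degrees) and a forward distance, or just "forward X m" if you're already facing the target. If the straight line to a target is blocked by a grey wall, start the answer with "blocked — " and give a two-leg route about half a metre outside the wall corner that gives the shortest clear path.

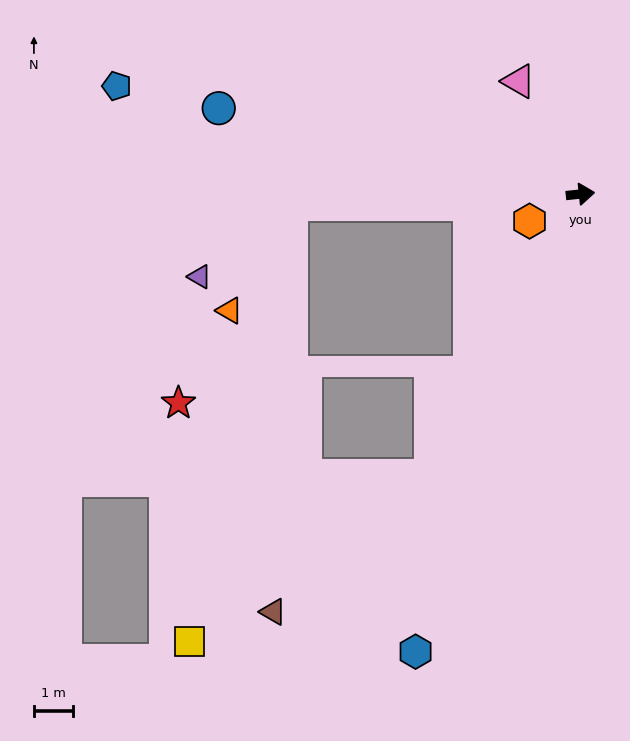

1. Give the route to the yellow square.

blocked — turn right 124°, forward 8.1 m, then turn right 27°, forward 7.4 m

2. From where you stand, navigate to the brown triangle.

blocked — turn right 124°, forward 8.1 m, then turn right 21°, forward 5.3 m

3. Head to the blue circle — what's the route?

turn left 161°, forward 9.4 m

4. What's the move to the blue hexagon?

turn right 116°, forward 12.3 m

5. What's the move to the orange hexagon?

turn right 158°, forward 1.5 m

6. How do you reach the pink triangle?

turn left 113°, forward 3.3 m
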